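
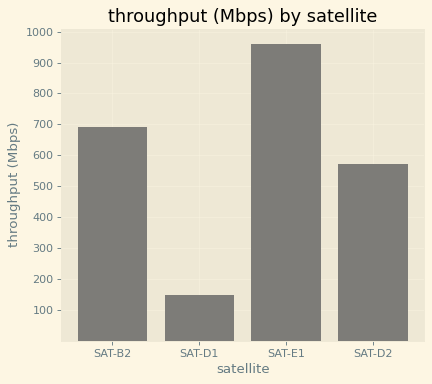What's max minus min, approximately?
Max SAT-E1 ≈ 1000, min SAT-D1 ≈ 100; range ≈ 900.

≈ 900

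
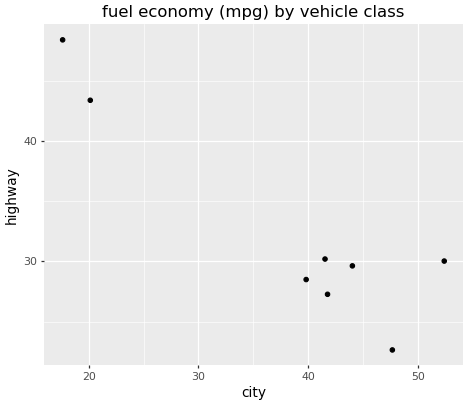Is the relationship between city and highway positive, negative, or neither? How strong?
Points are negatively correlated; strong (|r| ≈ 0.9).

negative, strong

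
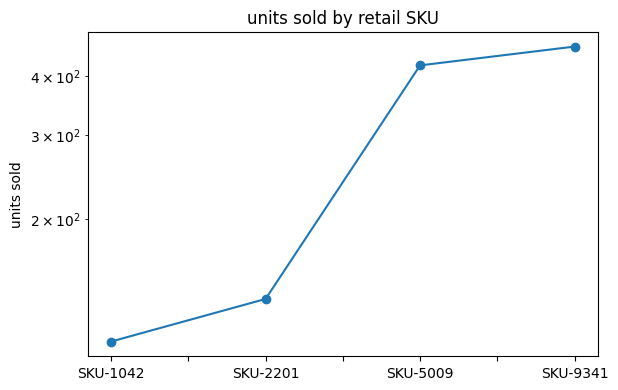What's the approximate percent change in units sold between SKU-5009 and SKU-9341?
≈ +12.5%

SKU-5009 ≈ 400, SKU-9341 ≈ 450; (450 − 400) / 400 ≈ +12.5%.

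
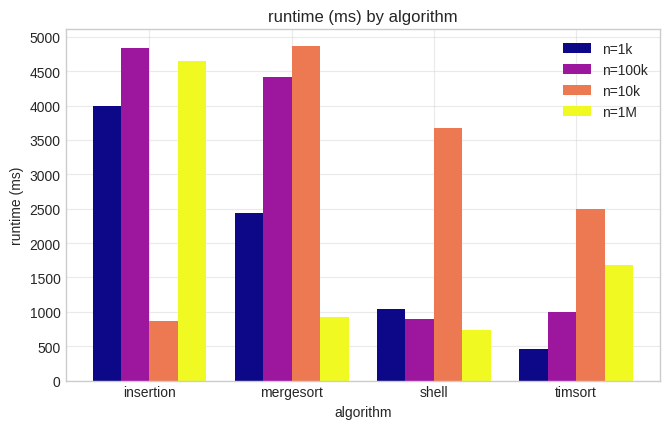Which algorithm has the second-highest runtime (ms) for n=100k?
mergesort

Top 3 for n=100k: insertion ≈ 5000, mergesort ≈ 4500, timsort ≈ 1000.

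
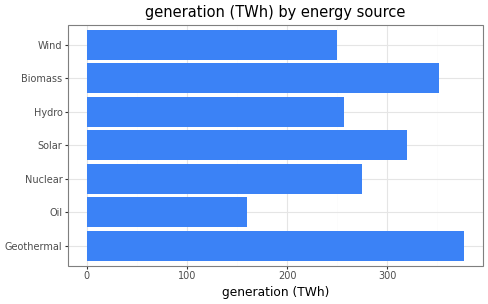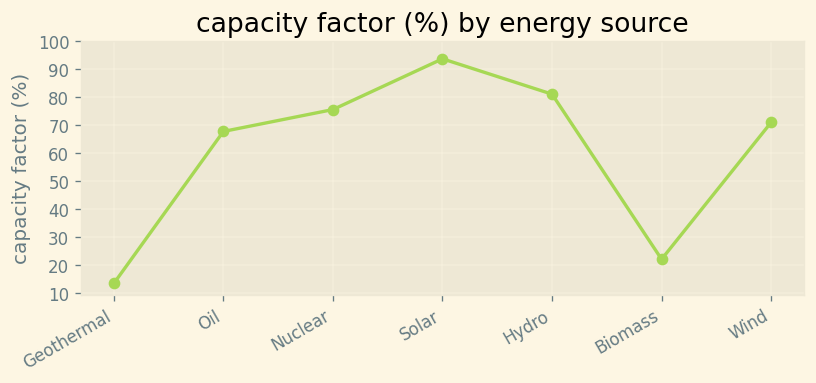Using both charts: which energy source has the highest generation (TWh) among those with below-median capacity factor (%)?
Chart 2 median capacity factor (%) ≈ 70; below-median energy sources: Geothermal, Oil, Biomass. Among those, Geothermal has the highest generation (TWh) (≈ 400).

Geothermal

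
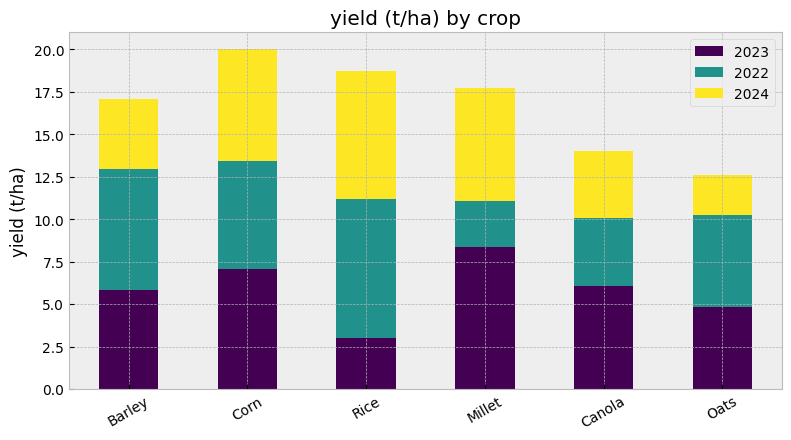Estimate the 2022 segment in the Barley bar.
2022 top ≈ 12, bottom ≈ 6; segment ≈ 6.

≈ 6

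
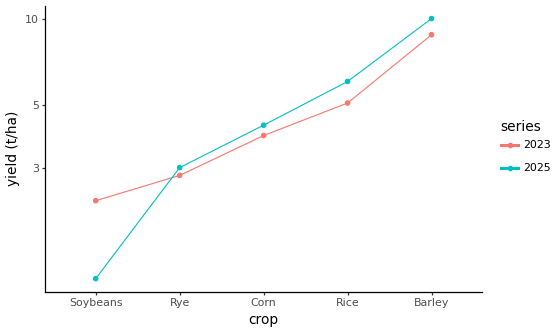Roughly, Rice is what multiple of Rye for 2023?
Rice ≈ 5, Rye ≈ 3; 5/3 ≈ 1.67.

≈ 1.67×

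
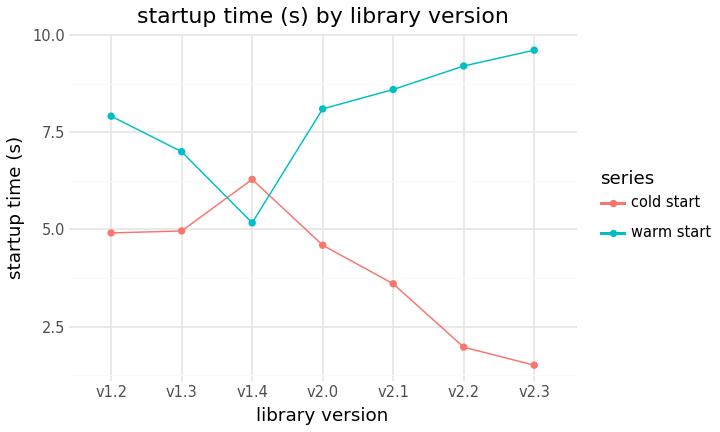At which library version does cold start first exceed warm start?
v1.3: cold start ≈ 5 vs warm start ≈ 7 (not yet); v1.4: cold start ≈ 6 vs warm start ≈ 5 (first crossover).

v1.4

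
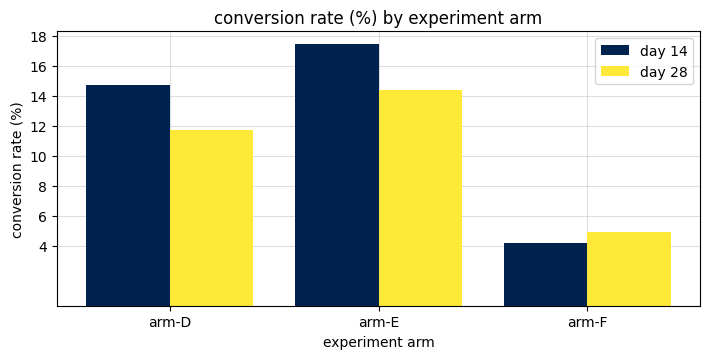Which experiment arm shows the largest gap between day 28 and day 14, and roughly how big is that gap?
arm-E: day 28 ≈ 14, day 14 ≈ 18 → gap ≈ 4. Next-largest (arm-D) is only ≈ 2.

arm-E, ≈ 4 %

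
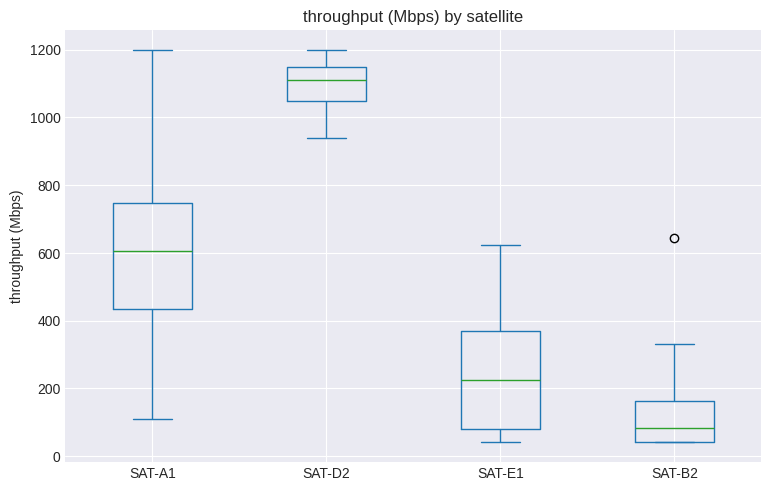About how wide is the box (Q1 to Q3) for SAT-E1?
≈ 300

Q3 ≈ 400, Q1 ≈ 100; IQR ≈ 300.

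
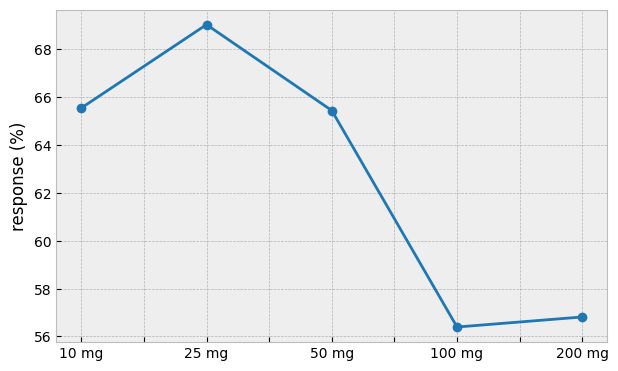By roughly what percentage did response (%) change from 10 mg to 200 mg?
≈ -15.2%

10 mg ≈ 66, 200 mg ≈ 56; (56 − 66) / 66 ≈ -15.2%.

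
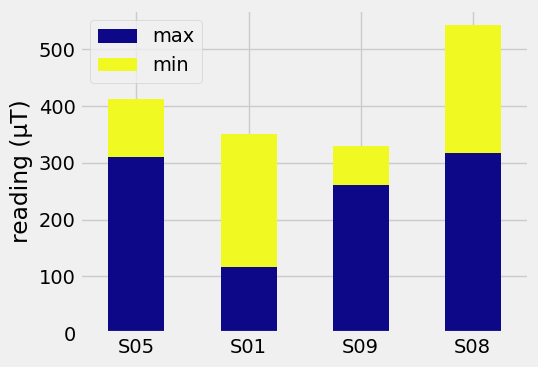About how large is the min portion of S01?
≈ 250

min top ≈ 350, bottom ≈ 100; segment ≈ 250.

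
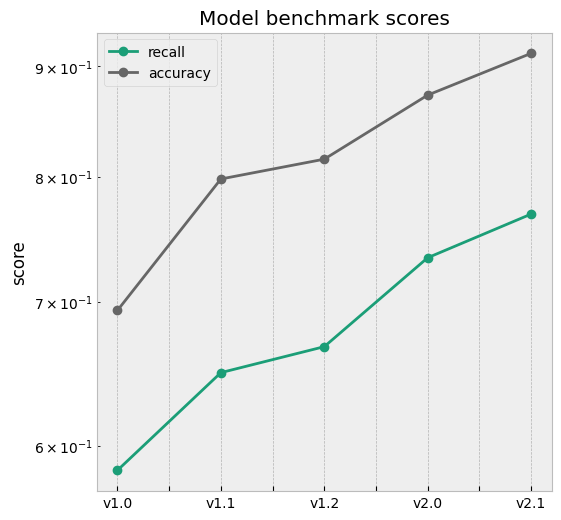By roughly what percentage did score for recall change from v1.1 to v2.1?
v1.1 ≈ 0.65, v2.1 ≈ 0.75; (0.75 − 0.65) / 0.65 ≈ +15.4%.

≈ +15.4%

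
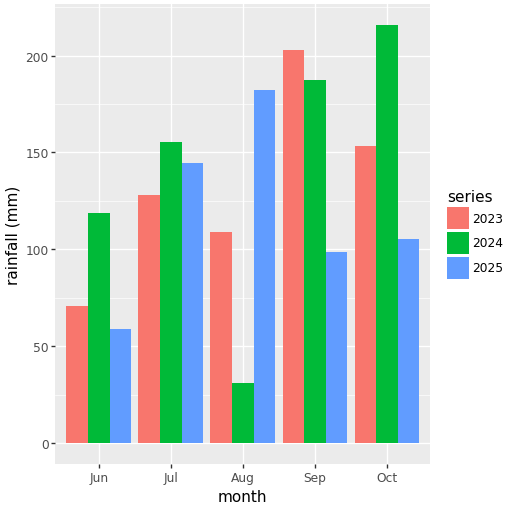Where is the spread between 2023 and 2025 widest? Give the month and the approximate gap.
Sep, ≈ 100 mm

Sep: 2023 ≈ 200, 2025 ≈ 100 → gap ≈ 100. Next-largest (Aug) is only ≈ 80.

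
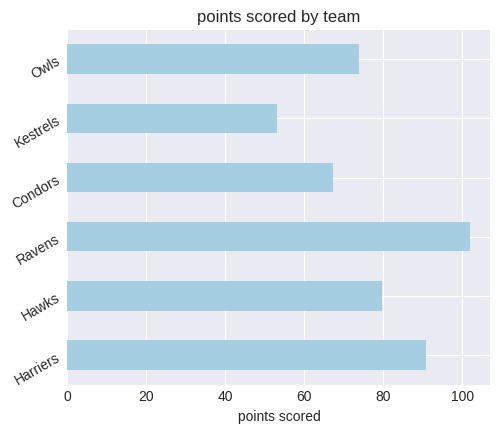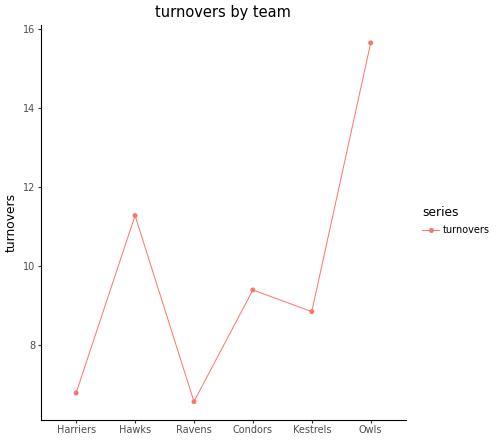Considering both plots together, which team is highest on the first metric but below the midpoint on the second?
Chart 2 median turnovers ≈ 10; below-median teams: Harriers, Ravens, Kestrels. Among those, Ravens has the highest points scored (≈ 100).

Ravens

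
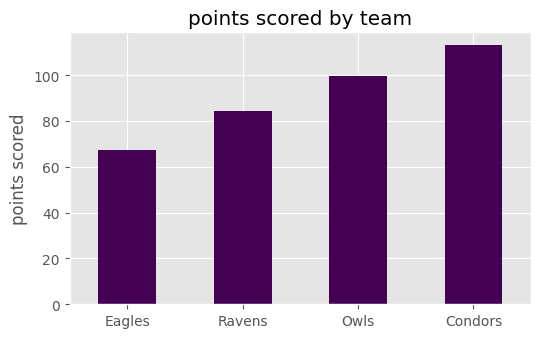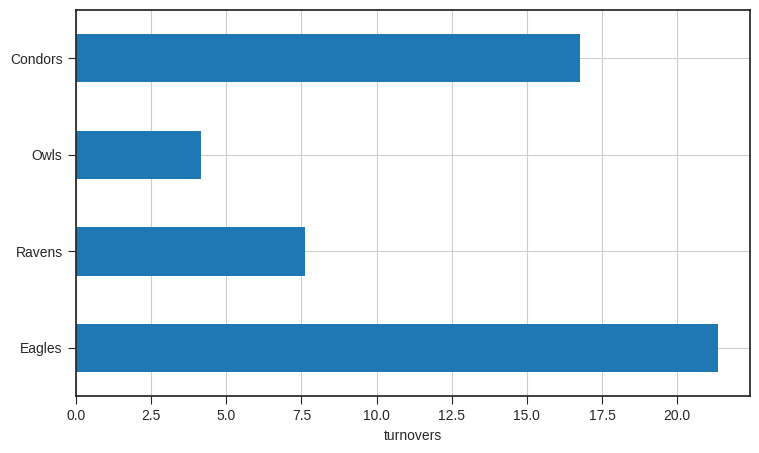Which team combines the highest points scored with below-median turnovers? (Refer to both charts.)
Owls

Chart 2 median turnovers ≈ 12; below-median teams: Ravens, Owls. Among those, Owls has the highest points scored (≈ 100).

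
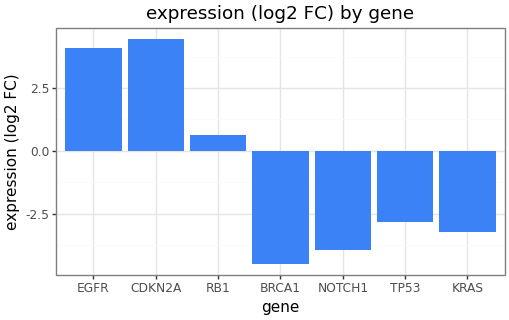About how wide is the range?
Max CDKN2A ≈ 4, min BRCA1 ≈ -4; range ≈ 8.

≈ 8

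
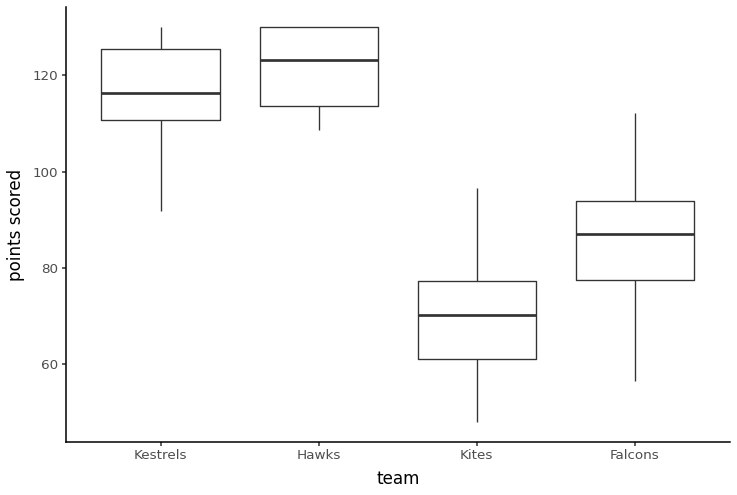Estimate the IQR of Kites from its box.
≈ 15

Q3 ≈ 75, Q1 ≈ 60; IQR ≈ 15.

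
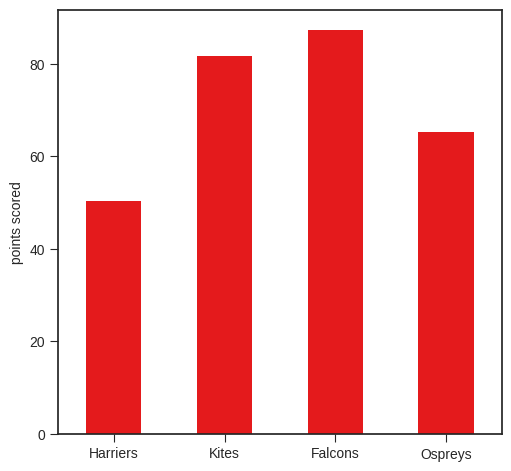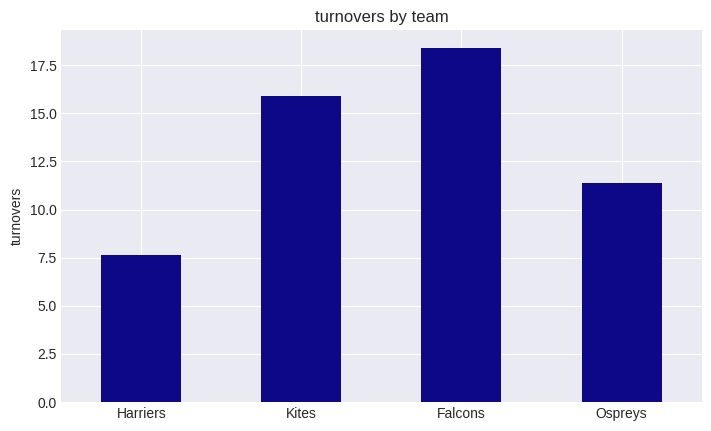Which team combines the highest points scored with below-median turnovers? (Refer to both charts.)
Ospreys

Chart 2 median turnovers ≈ 14; below-median teams: Harriers, Ospreys. Among those, Ospreys has the highest points scored (≈ 70).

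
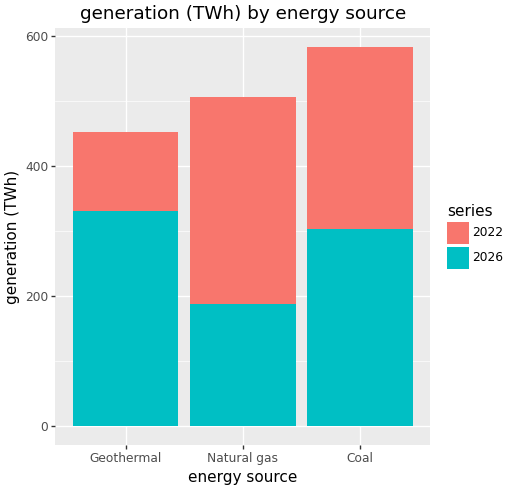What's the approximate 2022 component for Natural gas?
≈ 300

2022 top ≈ 500, bottom ≈ 200; segment ≈ 300.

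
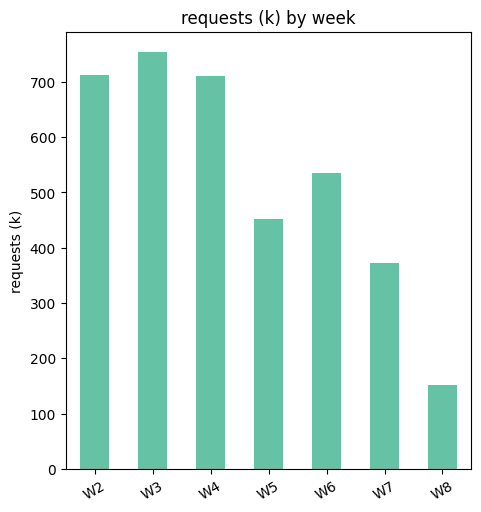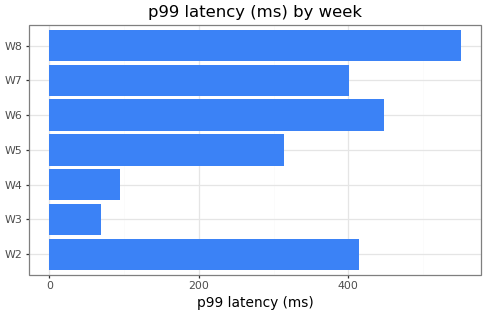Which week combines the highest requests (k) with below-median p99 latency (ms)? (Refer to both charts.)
Chart 2 median p99 latency (ms) ≈ 400; below-median weeks: W3, W4, W5. Among those, W3 has the highest requests (k) (≈ 800).

W3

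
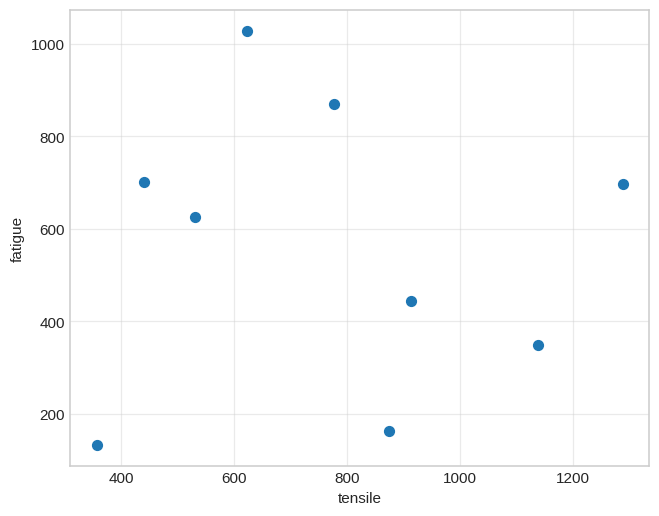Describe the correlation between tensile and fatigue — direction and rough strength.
no clear correlation

Points are roughly uncorrelated; weak (|r| ≈ 0.0).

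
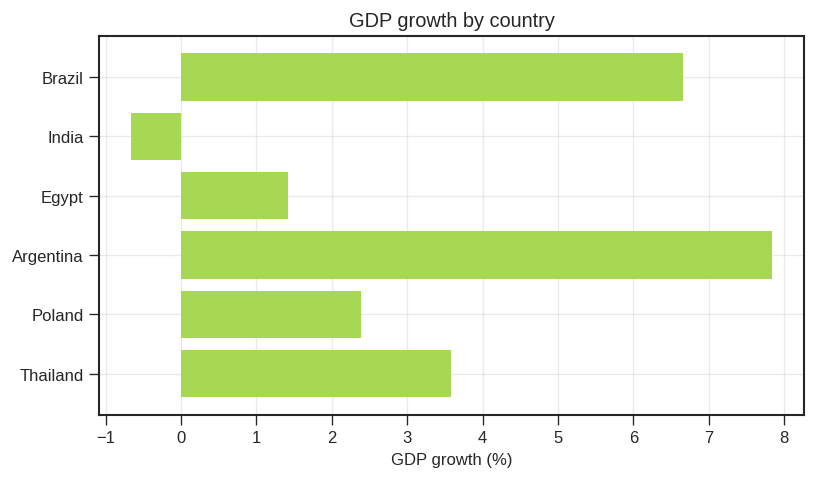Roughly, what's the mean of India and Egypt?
(-1 + 1) / 2 ≈ 0.

≈ 0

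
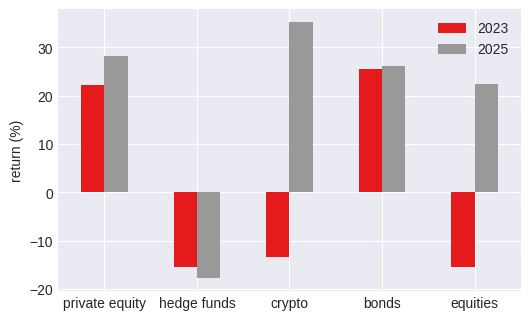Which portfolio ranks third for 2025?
bonds

Top 4 for 2025: crypto ≈ 35, private equity ≈ 30, bonds ≈ 25, equities ≈ 20.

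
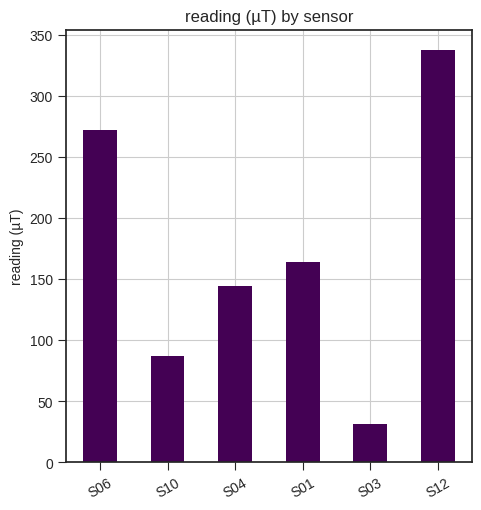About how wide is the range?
≈ 300

Max S12 ≈ 350, min S03 ≈ 50; range ≈ 300.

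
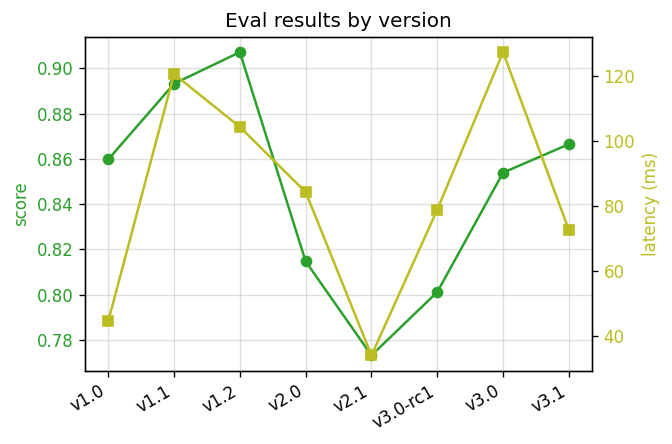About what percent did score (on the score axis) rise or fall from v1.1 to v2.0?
≈ -8.9%

v1.1 ≈ 0.90, v2.0 ≈ 0.82; (0.82 − 0.90) / 0.90 ≈ -8.9%.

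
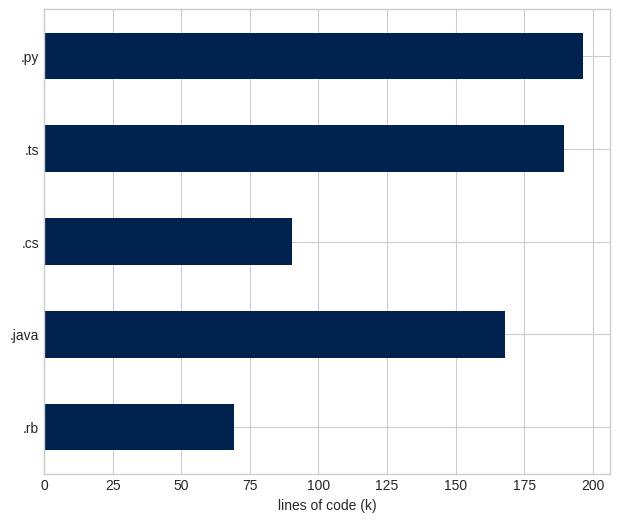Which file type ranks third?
Top 4: .py ≈ 200, .ts ≈ 180, .java ≈ 160, .cs ≈ 100.

.java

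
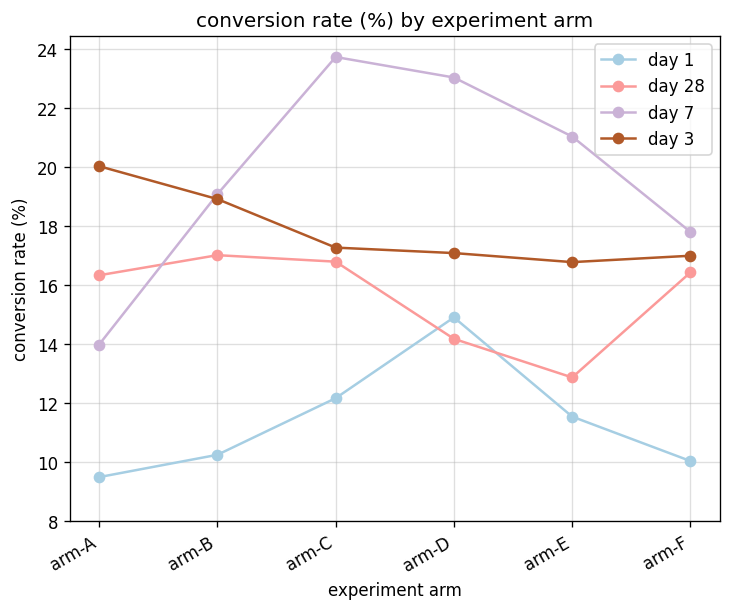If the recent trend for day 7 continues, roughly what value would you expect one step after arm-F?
Last three: 24, 22, 18 → slope ≈ -3/step → next ≈ 15.

≈ 15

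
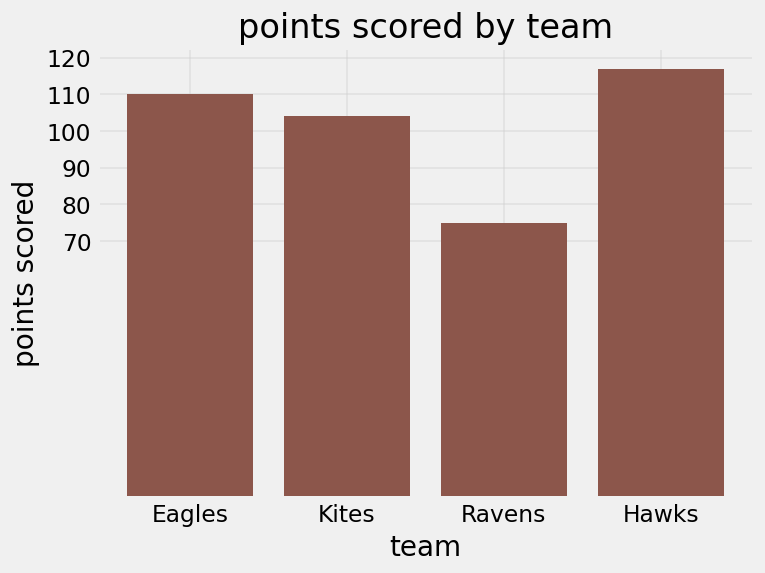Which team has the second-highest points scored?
Top 3: Hawks ≈ 120, Eagles ≈ 110, Kites ≈ 100.

Eagles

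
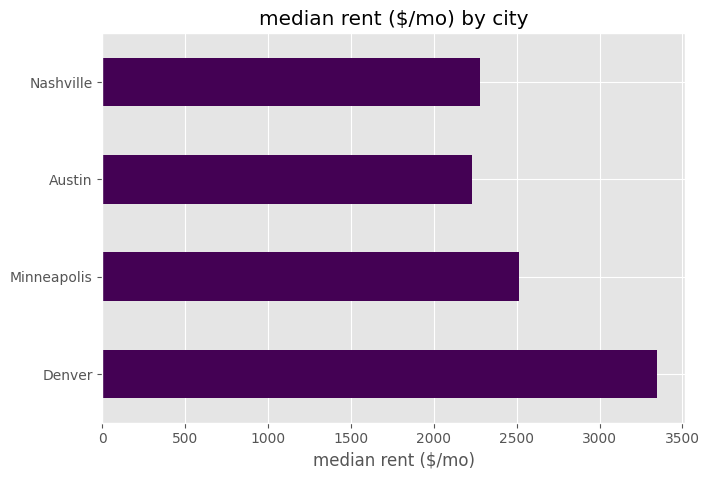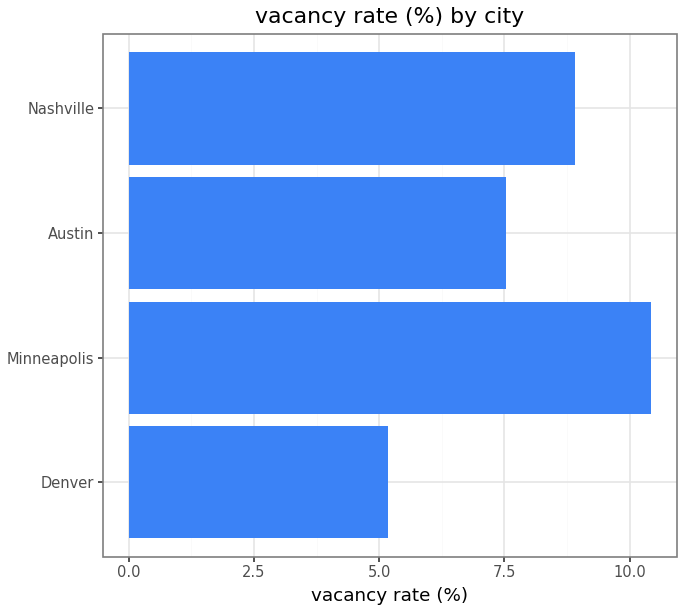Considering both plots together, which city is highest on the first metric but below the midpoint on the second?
Chart 2 median vacancy rate (%) ≈ 8; below-median cities: Denver, Austin. Among those, Denver has the highest median rent ($/mo) (≈ 3500).

Denver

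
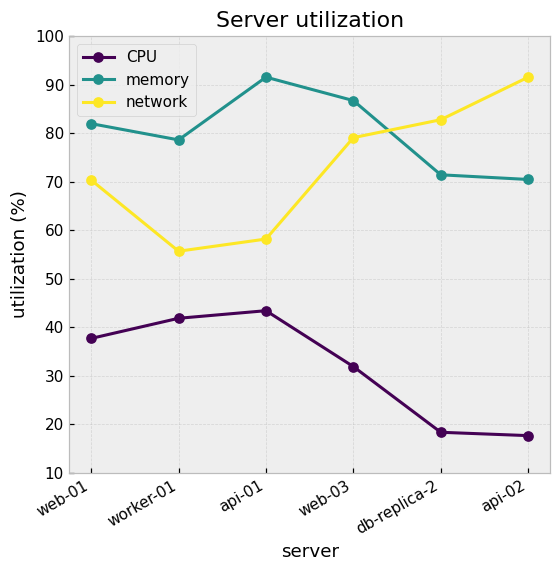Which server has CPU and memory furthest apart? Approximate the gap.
web-03, ≈ 60 %

web-03: CPU ≈ 30, memory ≈ 90 → gap ≈ 60. Next-largest (db-replica-2) is only ≈ 50.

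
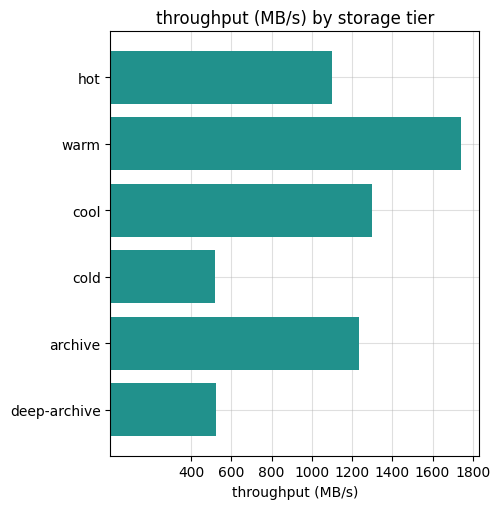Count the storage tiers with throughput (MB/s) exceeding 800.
4

Above 800: hot, warm, cool, archive.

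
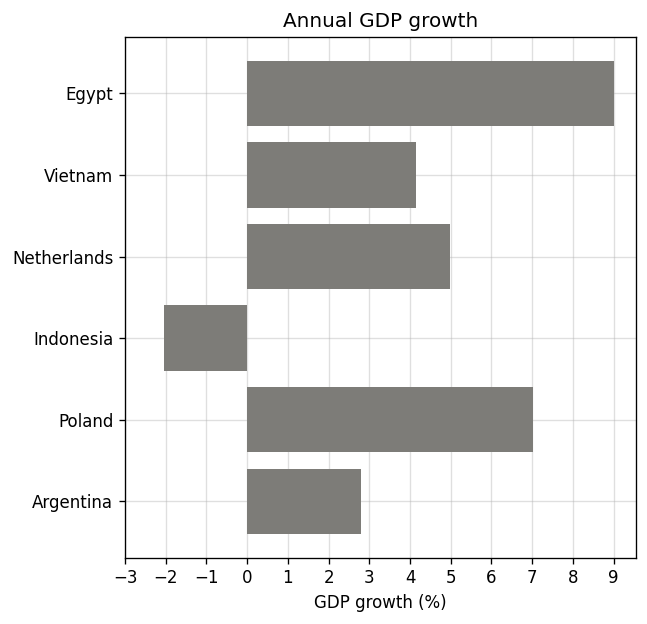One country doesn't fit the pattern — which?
Indonesia ≈ -2; the rest sit between ≈ 3 and ≈ 9.

Indonesia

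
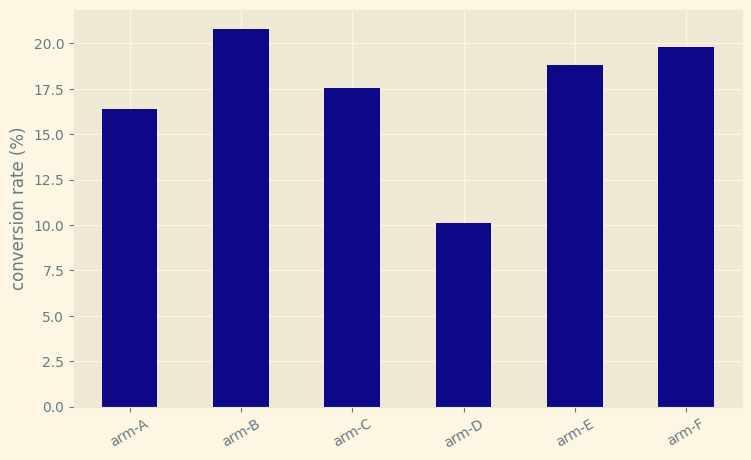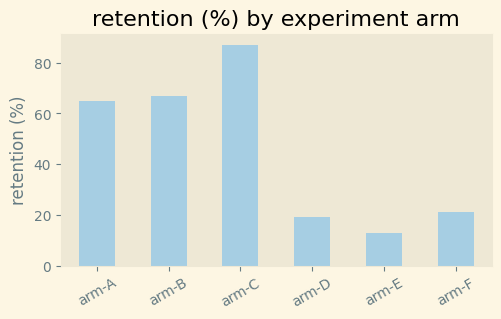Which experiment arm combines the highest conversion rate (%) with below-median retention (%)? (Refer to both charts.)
arm-F

Chart 2 median retention (%) ≈ 40; below-median experiment arms: arm-D, arm-E, arm-F. Among those, arm-F has the highest conversion rate (%) (≈ 20).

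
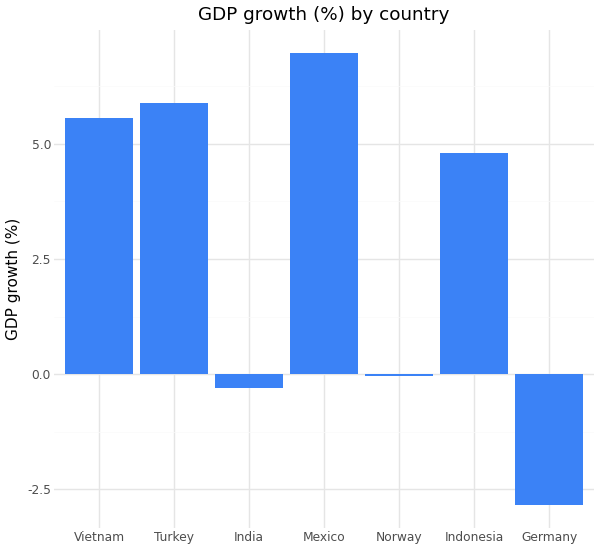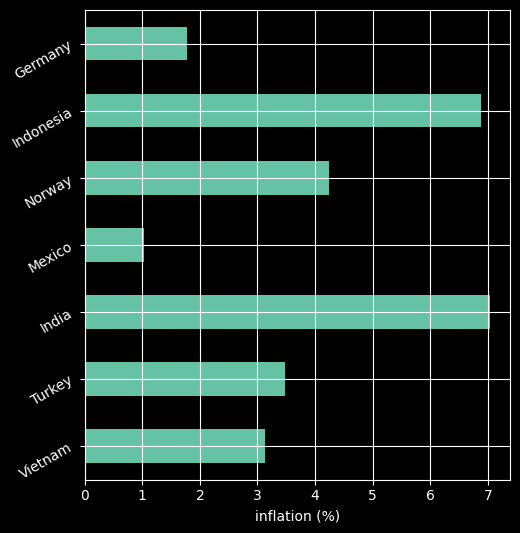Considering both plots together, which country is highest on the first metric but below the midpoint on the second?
Chart 2 median inflation (%) ≈ 3; below-median countries: Vietnam, Mexico, Germany. Among those, Mexico has the highest GDP growth (%) (≈ 7).

Mexico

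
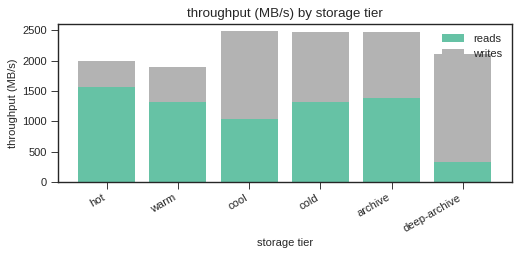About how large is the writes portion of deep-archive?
≈ 1500

writes top ≈ 2000, bottom ≈ 500; segment ≈ 1500.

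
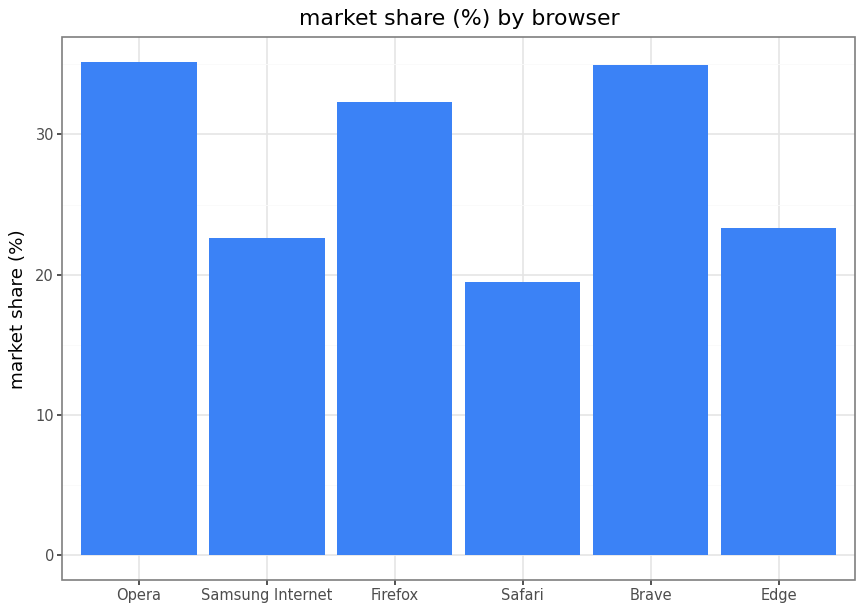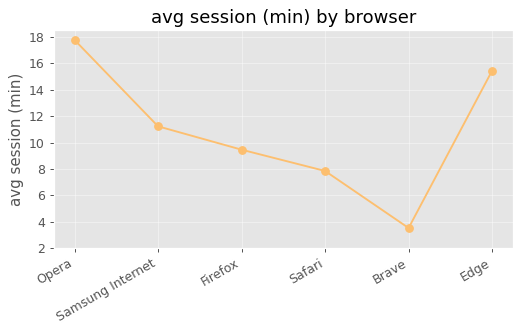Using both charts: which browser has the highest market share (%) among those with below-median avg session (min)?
Brave

Chart 2 median avg session (min) ≈ 10; below-median browsers: Firefox, Safari, Brave. Among those, Brave has the highest market share (%) (≈ 35).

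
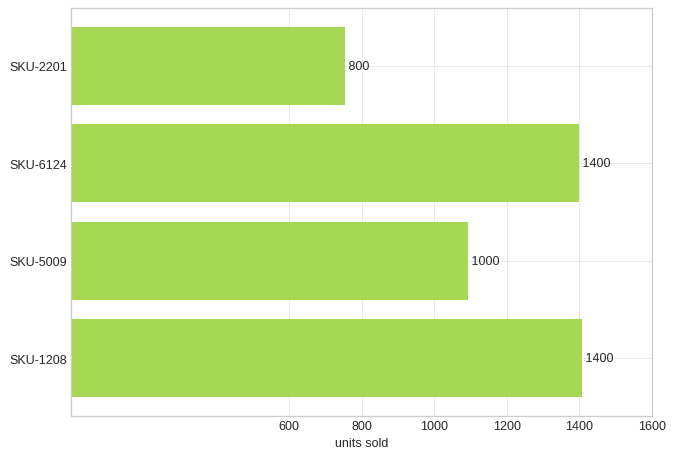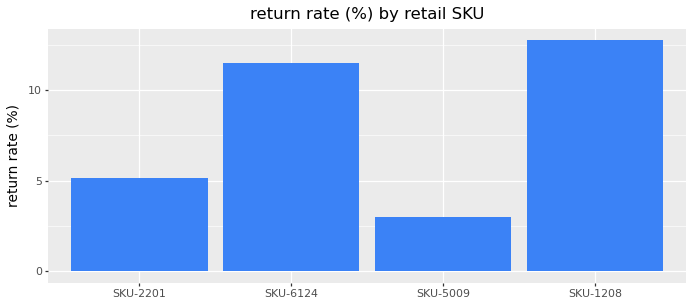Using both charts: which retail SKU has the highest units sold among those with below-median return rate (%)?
SKU-5009

Chart 2 median return rate (%) ≈ 8; below-median retail SKUs: SKU-2201, SKU-5009. Among those, SKU-5009 has the highest units sold (≈ 1000).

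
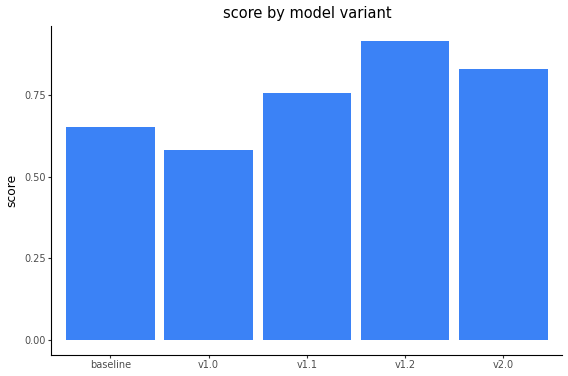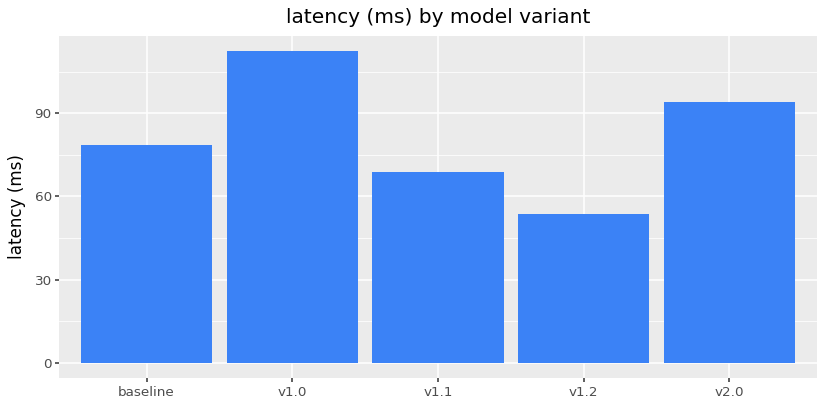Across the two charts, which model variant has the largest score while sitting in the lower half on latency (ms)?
v1.2

Chart 2 median latency (ms) ≈ 80; below-median model variants: v1.1, v1.2. Among those, v1.2 has the highest score (≈ 0.9).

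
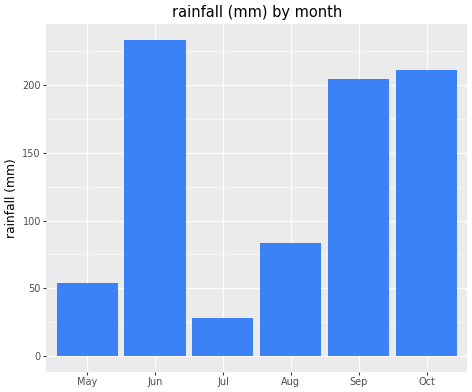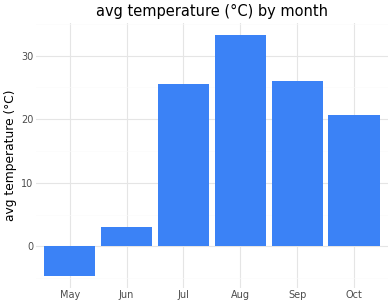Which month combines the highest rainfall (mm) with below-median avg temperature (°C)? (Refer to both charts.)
Jun

Chart 2 median avg temperature (°C) ≈ 25; below-median months: May, Jun, Oct. Among those, Jun has the highest rainfall (mm) (≈ 225).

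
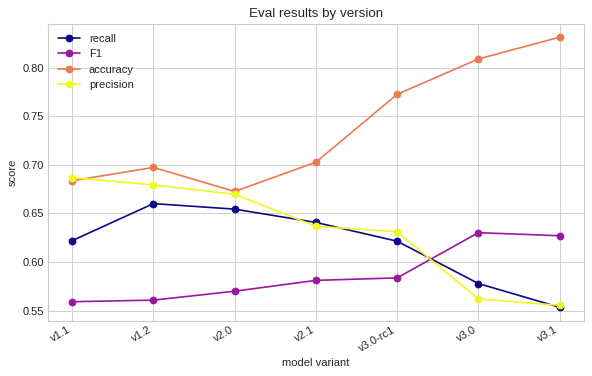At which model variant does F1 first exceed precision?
v3.0

v3.0-rc1: F1 ≈ 0.60 vs precision ≈ 0.65 (not yet); v3.0: F1 ≈ 0.65 vs precision ≈ 0.55 (first crossover).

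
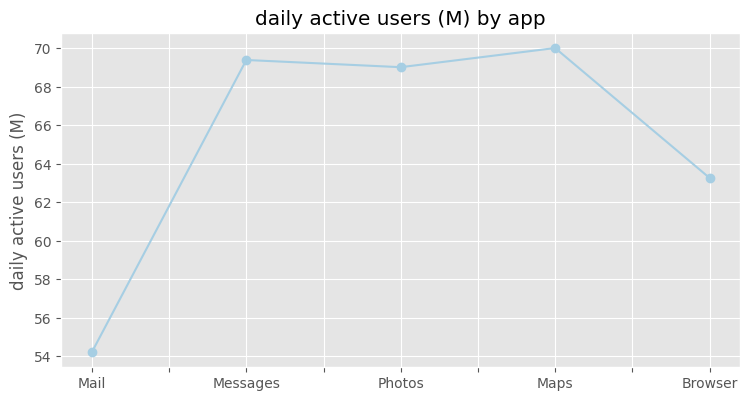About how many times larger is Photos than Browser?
Photos ≈ 70, Browser ≈ 64; 70/64 ≈ 1.09.

≈ 1.09×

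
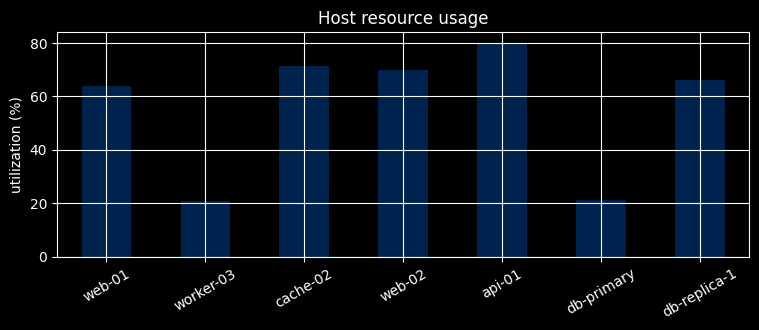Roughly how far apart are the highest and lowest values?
Max api-01 ≈ 80, min worker-03 ≈ 20; range ≈ 60.

≈ 60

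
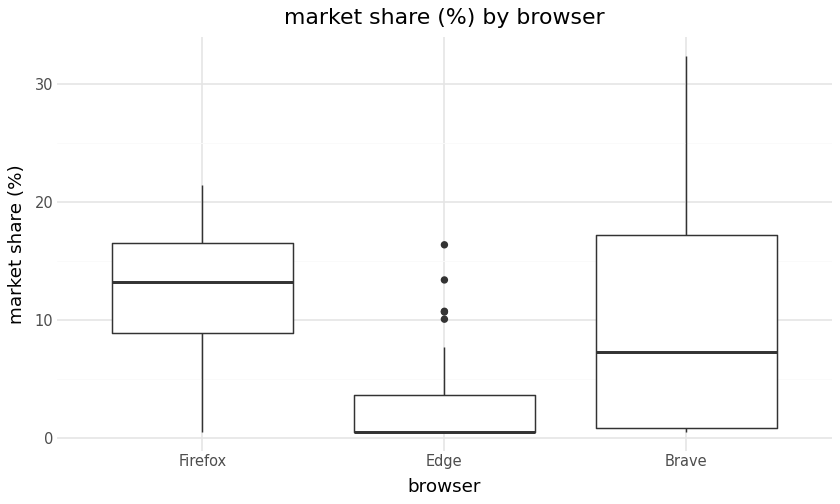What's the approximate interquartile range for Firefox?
≈ 8

Q3 ≈ 17, Q1 ≈ 9; IQR ≈ 8.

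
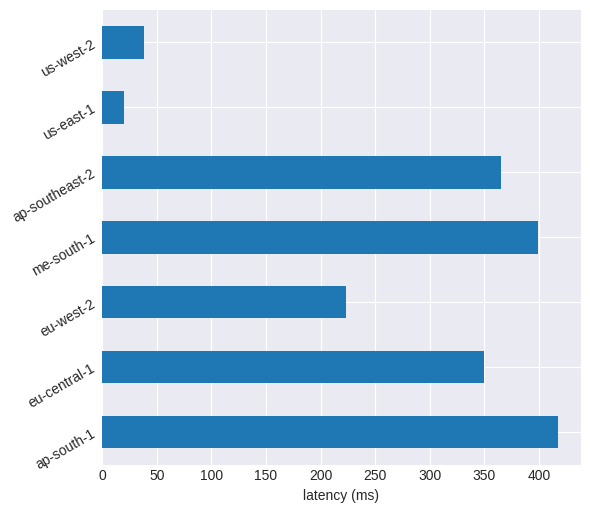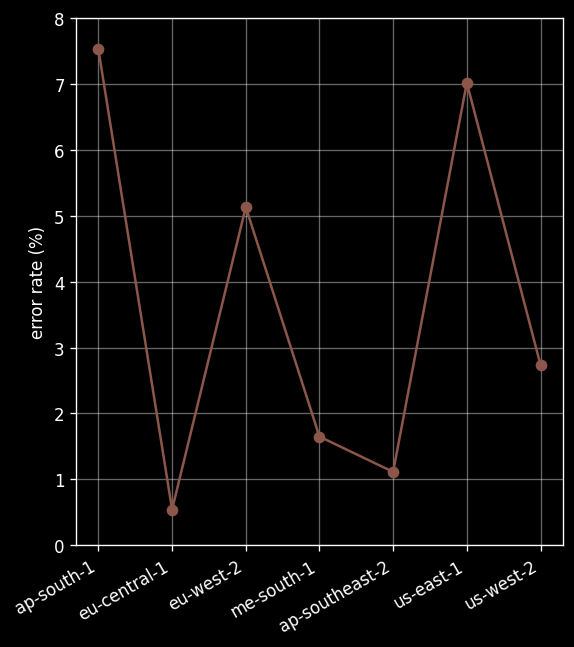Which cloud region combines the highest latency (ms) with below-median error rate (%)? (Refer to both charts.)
Chart 2 median error rate (%) ≈ 3; below-median cloud regions: eu-central-1, me-south-1, ap-southeast-2. Among those, me-south-1 has the highest latency (ms) (≈ 400).

me-south-1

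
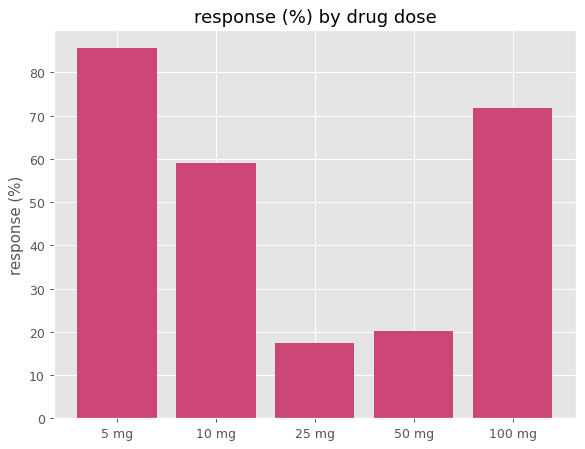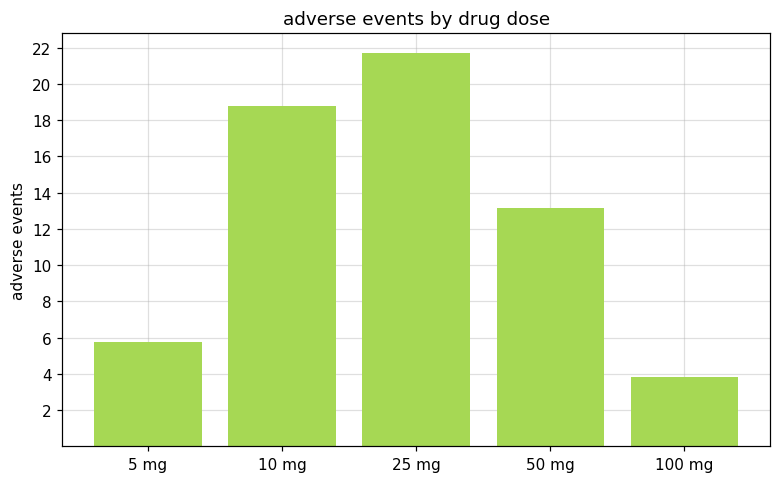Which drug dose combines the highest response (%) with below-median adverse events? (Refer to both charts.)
Chart 2 median adverse events ≈ 14; below-median drug doses: 5 mg, 100 mg. Among those, 5 mg has the highest response (%) (≈ 90).

5 mg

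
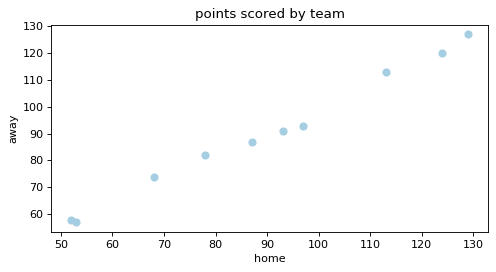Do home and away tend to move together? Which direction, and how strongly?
positive, strong

Points are positively correlated; strong (|r| ≈ 1.0).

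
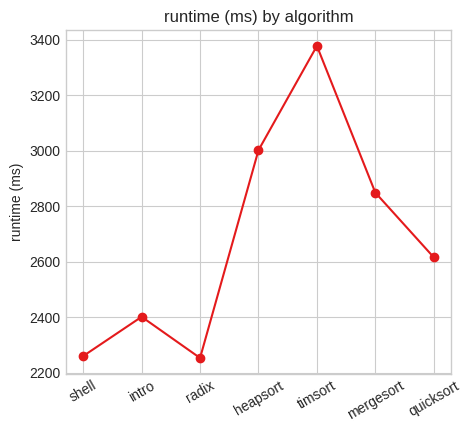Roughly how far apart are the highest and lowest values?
Max timsort ≈ 3400, min radix ≈ 2300; range ≈ 1100.

≈ 1100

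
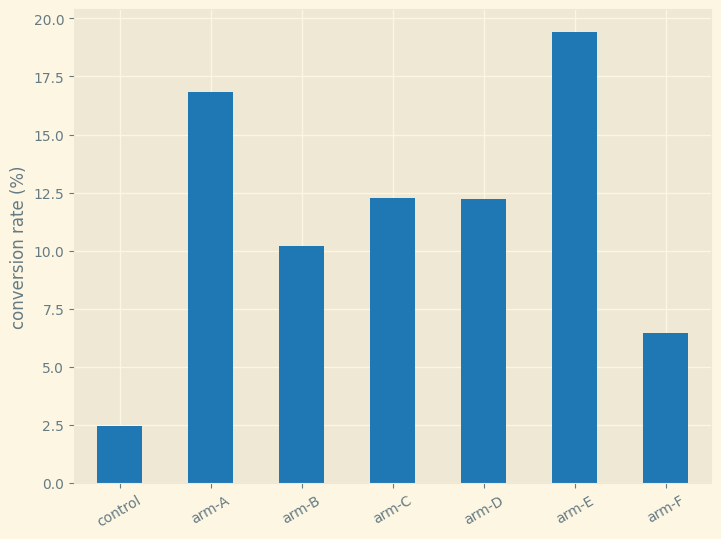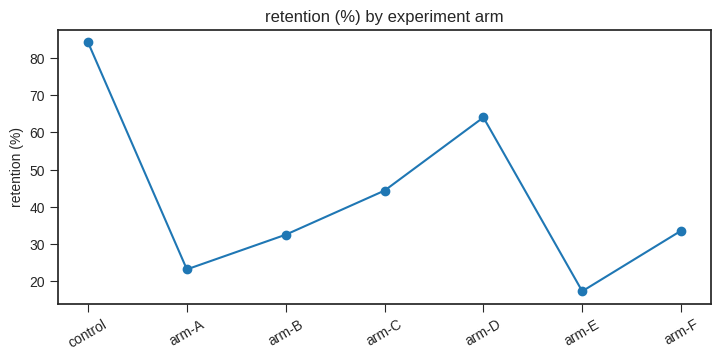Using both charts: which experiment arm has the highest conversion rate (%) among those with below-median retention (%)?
arm-E

Chart 2 median retention (%) ≈ 30; below-median experiment arms: arm-A, arm-B, arm-E. Among those, arm-E has the highest conversion rate (%) (≈ 20).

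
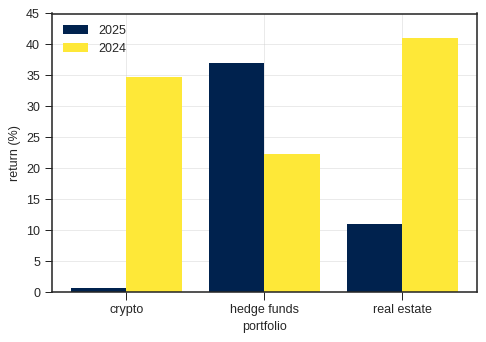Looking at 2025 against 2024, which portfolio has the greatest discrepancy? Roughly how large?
crypto: 2025 ≈ 0, 2024 ≈ 35 → gap ≈ 35. Next-largest (real estate) is only ≈ 30.

crypto, ≈ 35 %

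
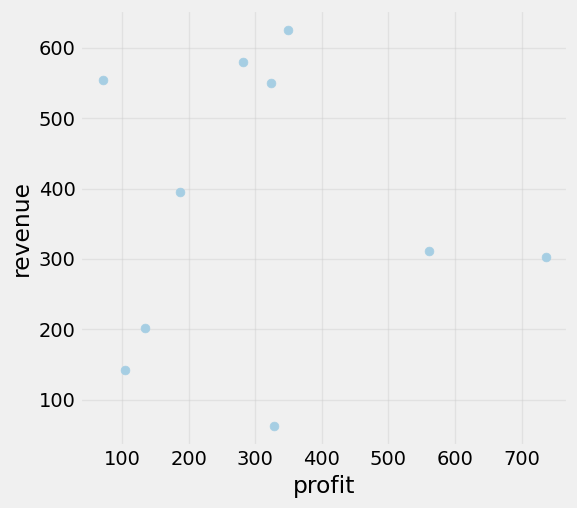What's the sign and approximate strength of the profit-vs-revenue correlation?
no clear correlation

Points are roughly uncorrelated; weak (|r| ≈ 0.0).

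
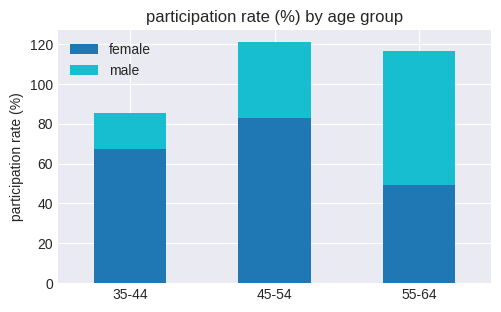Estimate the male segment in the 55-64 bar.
≈ 80

male top ≈ 120, bottom ≈ 40; segment ≈ 80.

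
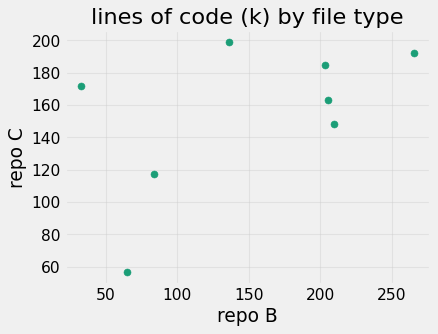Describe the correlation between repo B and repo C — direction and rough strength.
positive, moderate

Points are positively correlated; moderate (|r| ≈ 0.5).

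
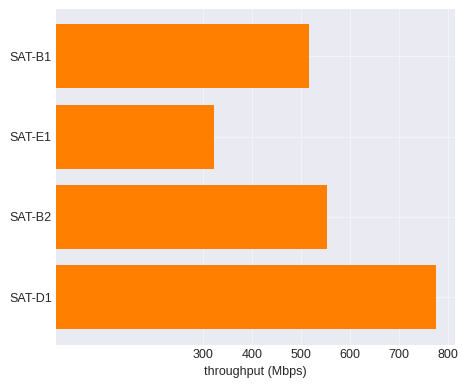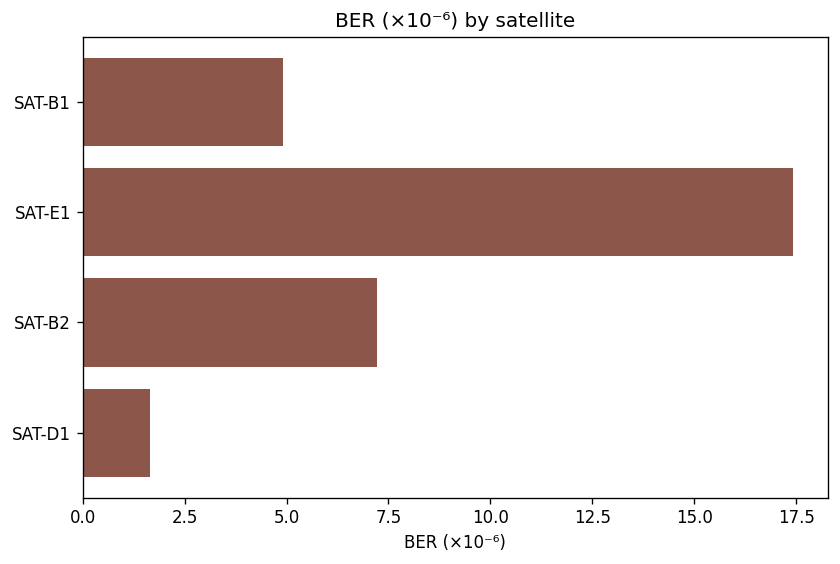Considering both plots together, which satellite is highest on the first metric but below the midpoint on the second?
Chart 2 median BER (×10⁻⁶) ≈ 6; below-median satellites: SAT-B1, SAT-D1. Among those, SAT-D1 has the highest throughput (Mbps) (≈ 800).

SAT-D1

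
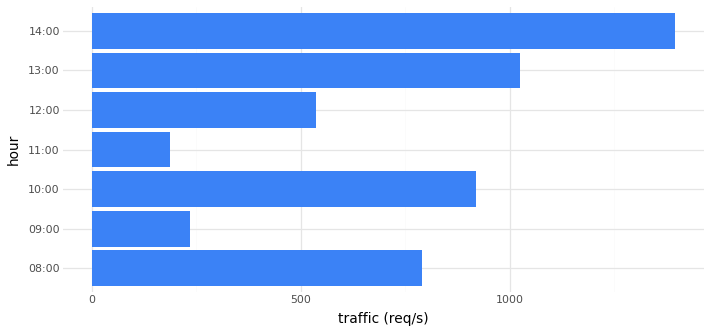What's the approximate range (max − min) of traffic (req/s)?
≈ 1200

Max 14:00 ≈ 1400, min 11:00 ≈ 200; range ≈ 1200.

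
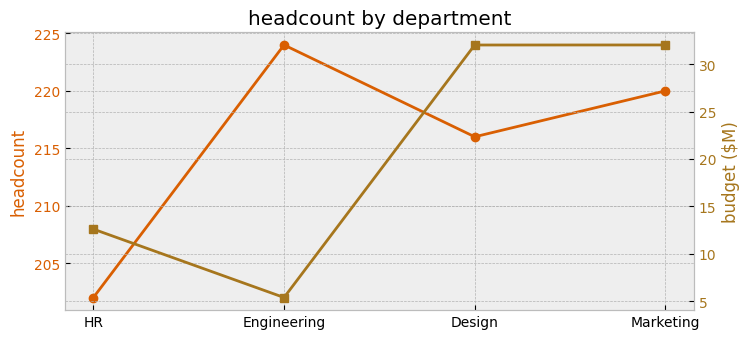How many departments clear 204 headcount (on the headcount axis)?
Above 204: Engineering, Design, Marketing.

3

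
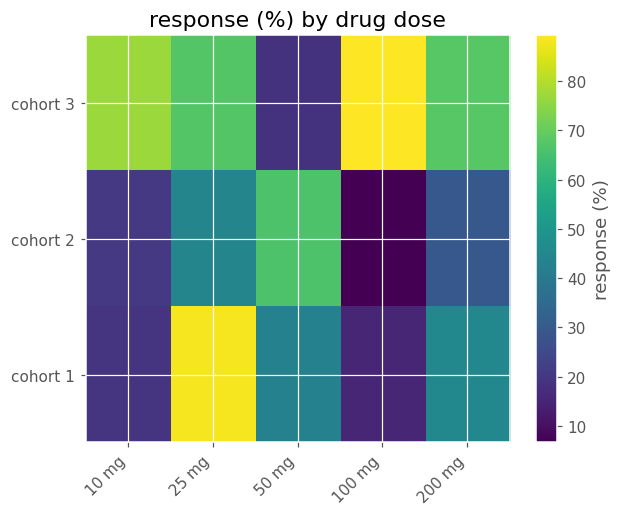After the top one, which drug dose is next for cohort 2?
Top 3 for cohort 2: 50 mg ≈ 70, 25 mg ≈ 40, 200 mg ≈ 30.

25 mg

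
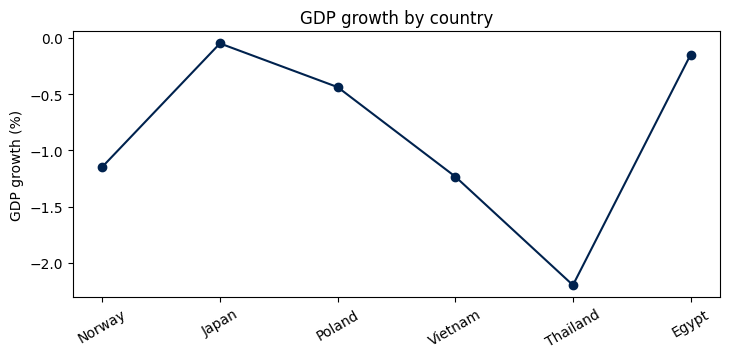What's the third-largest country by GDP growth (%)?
Top 4: Japan ≈ 0.0, Egypt ≈ -0.2, Poland ≈ -0.4, Norway ≈ -1.2.

Poland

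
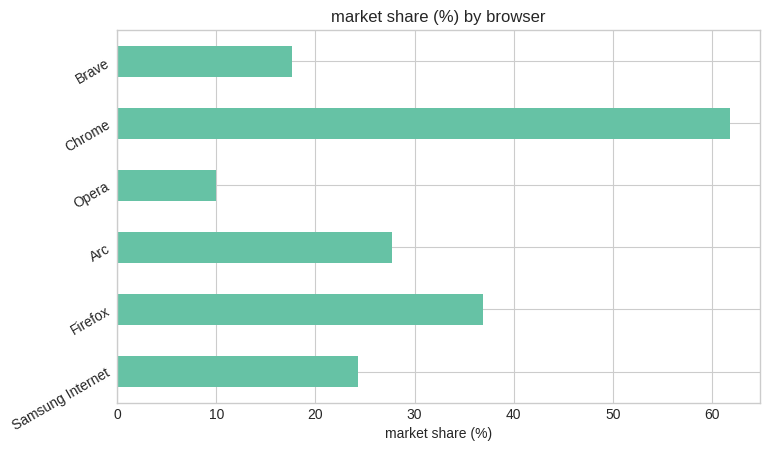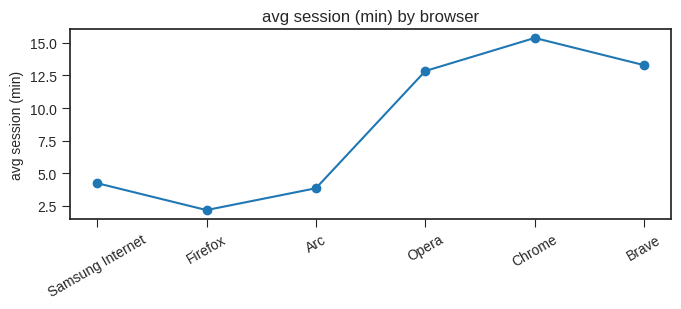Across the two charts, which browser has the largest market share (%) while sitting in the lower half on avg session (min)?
Firefox

Chart 2 median avg session (min) ≈ 8; below-median browsers: Samsung Internet, Firefox, Arc. Among those, Firefox has the highest market share (%) (≈ 40).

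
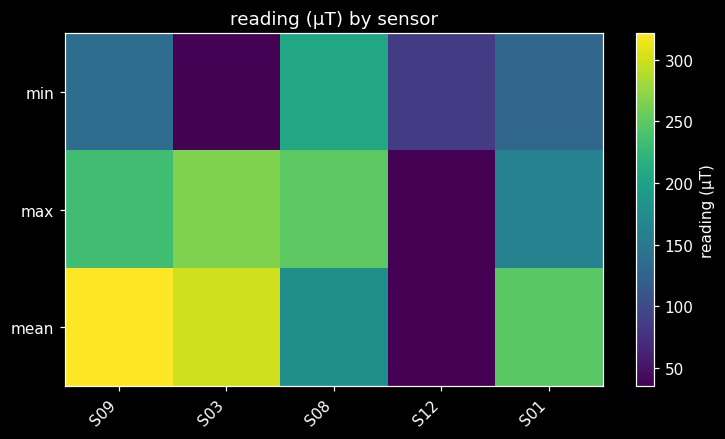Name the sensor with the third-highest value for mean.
Top 4 for mean: S09 ≈ 325, S03 ≈ 300, S01 ≈ 250, S08 ≈ 175.

S01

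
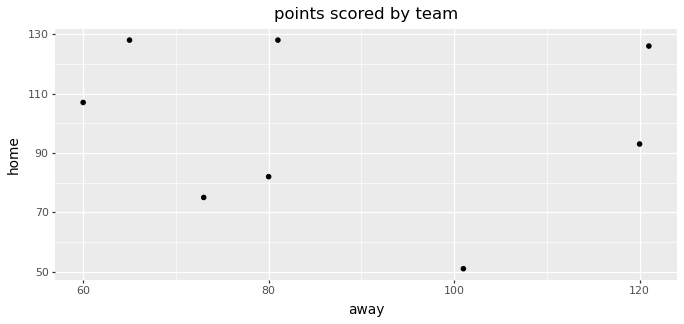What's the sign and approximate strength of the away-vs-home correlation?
Points are roughly uncorrelated; weak (|r| ≈ 0.1).

no clear correlation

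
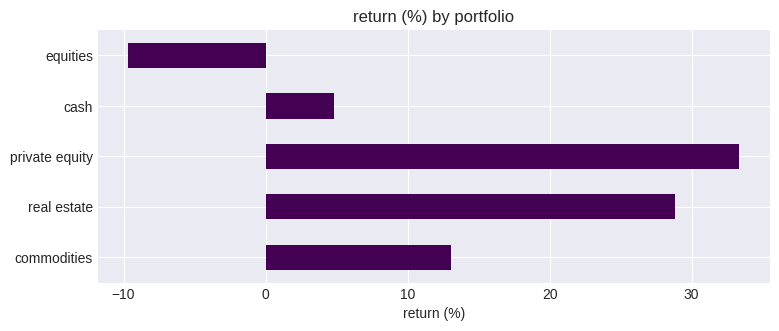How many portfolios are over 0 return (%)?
Above 0: commodities, real estate, private equity, cash.

4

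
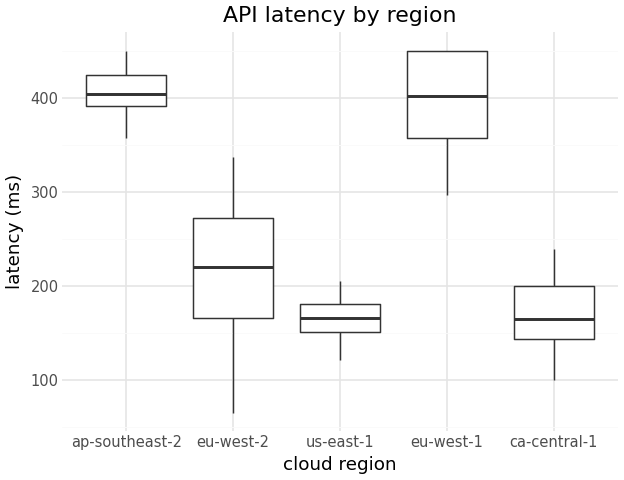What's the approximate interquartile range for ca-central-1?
≈ 50

Q3 ≈ 200, Q1 ≈ 150; IQR ≈ 50.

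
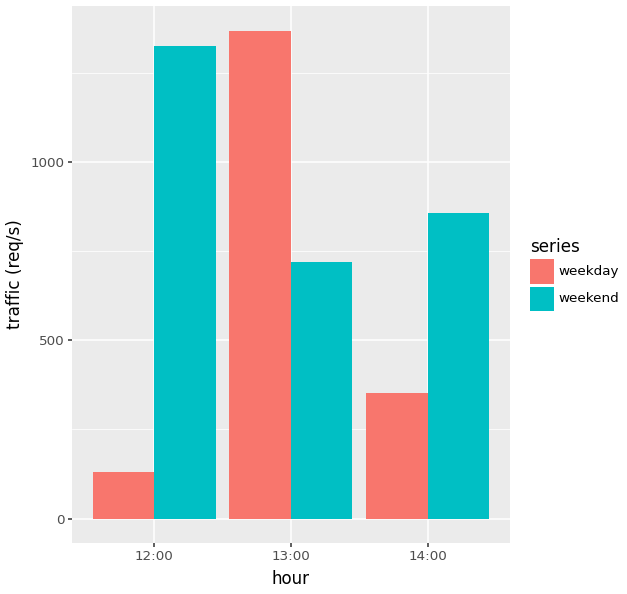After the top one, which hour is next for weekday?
14:00

Top 3 for weekday: 13:00 ≈ 1400, 14:00 ≈ 400, 12:00 ≈ 200.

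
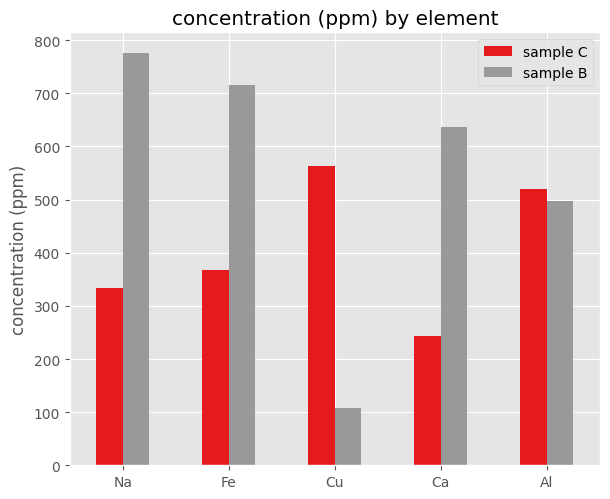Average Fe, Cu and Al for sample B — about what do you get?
(700 + 100 + 500) / 3 ≈ 433.

≈ 433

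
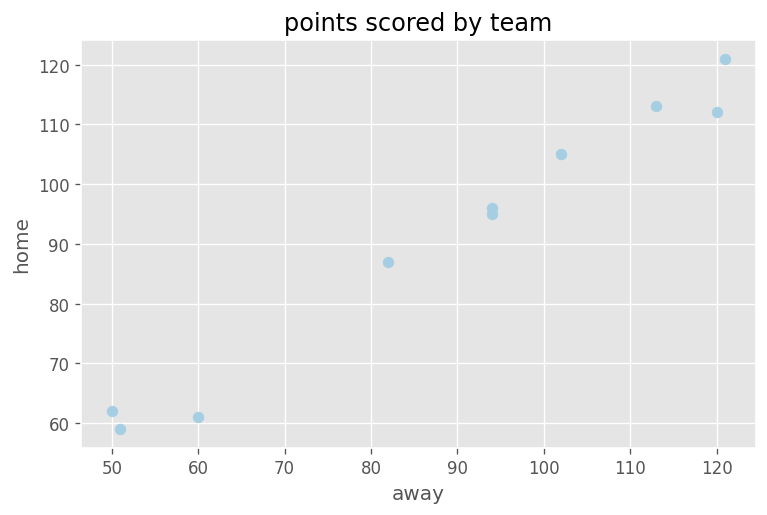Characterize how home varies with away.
positive, strong

Points are positively correlated; strong (|r| ≈ 1.0).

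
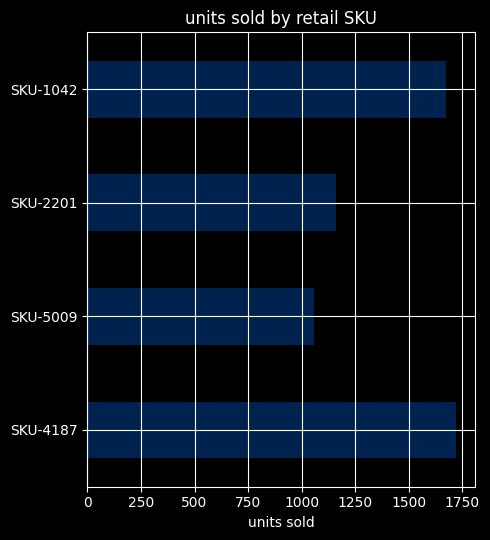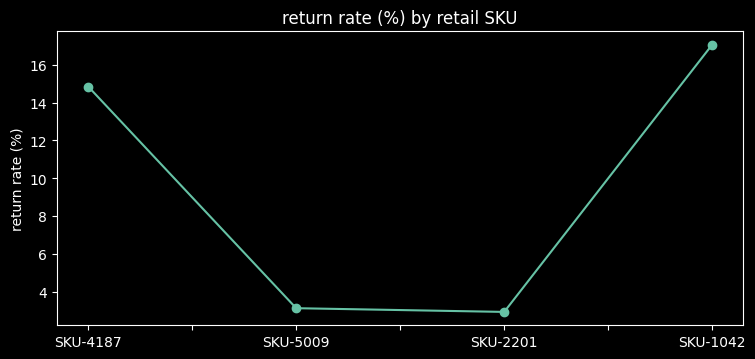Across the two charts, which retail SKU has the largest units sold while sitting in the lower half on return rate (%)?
Chart 2 median return rate (%) ≈ 8; below-median retail SKUs: SKU-5009, SKU-2201. Among those, SKU-2201 has the highest units sold (≈ 1200).

SKU-2201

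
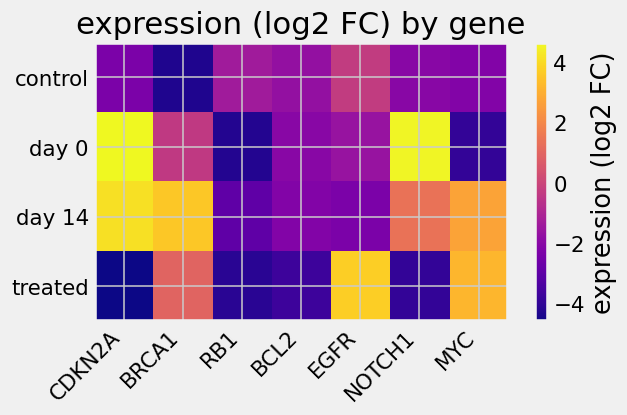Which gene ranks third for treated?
Top 4 for treated: EGFR ≈ 4, MYC ≈ 3, BRCA1 ≈ 1, BCL2 ≈ -4.

BRCA1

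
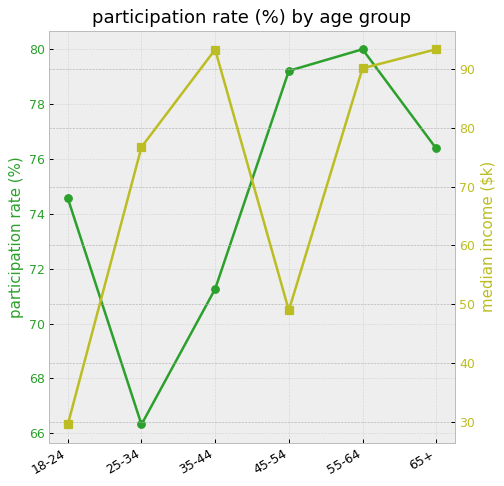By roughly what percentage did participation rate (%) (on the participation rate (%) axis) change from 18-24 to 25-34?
18-24 ≈ 74, 25-34 ≈ 66; (66 − 74) / 74 ≈ -10.8%.

≈ -10.8%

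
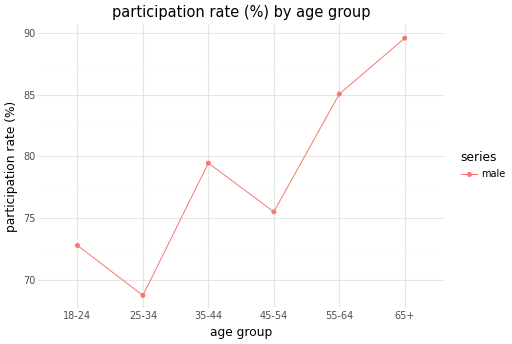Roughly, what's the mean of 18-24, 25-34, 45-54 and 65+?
(72 + 68 + 76 + 90) / 4 ≈ 76.

≈ 76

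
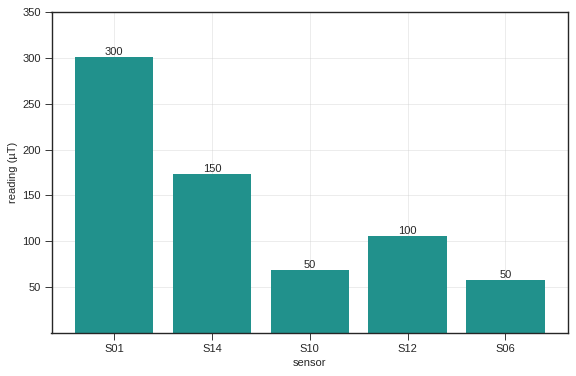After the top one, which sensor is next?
Top 3: S01 ≈ 300, S14 ≈ 150, S12 ≈ 100.

S14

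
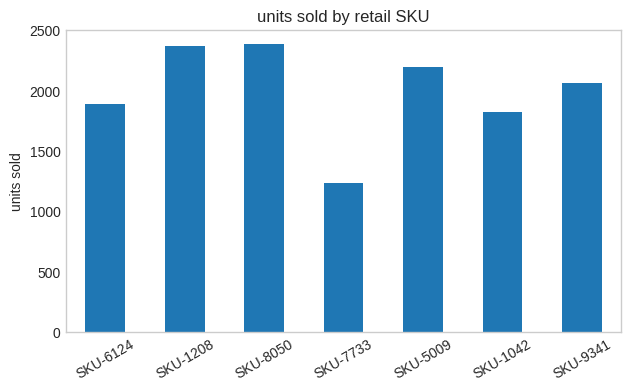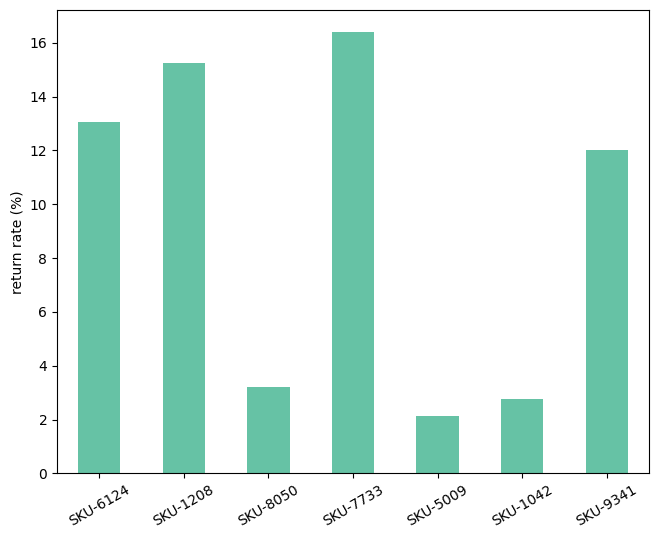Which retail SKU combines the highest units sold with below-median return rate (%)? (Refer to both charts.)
SKU-8050

Chart 2 median return rate (%) ≈ 12; below-median retail SKUs: SKU-8050, SKU-5009, SKU-1042. Among those, SKU-8050 has the highest units sold (≈ 2500).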